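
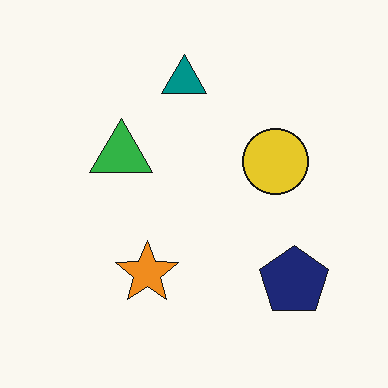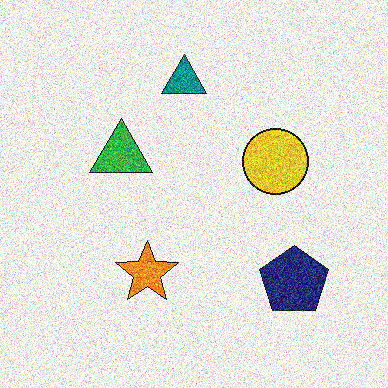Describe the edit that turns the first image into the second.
This is the original image degraded with a thick layer of grain.

Random speckle covers the whole image, including the flat background.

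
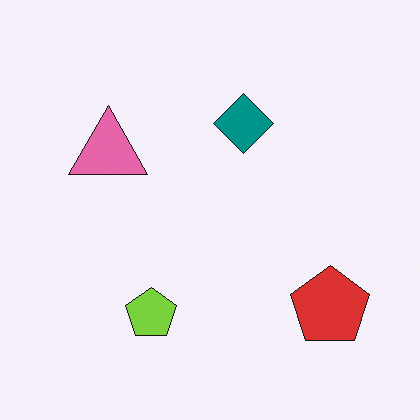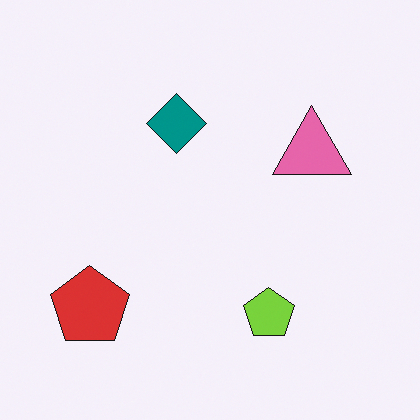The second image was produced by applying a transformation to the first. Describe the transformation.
The image was flipped horizontally (left ↔ right).

The red pentagon is in the bottom-right of the first image and the bottom-left of the second — shapes on opposite sides of the vertical midline have swapped in a mirror flip.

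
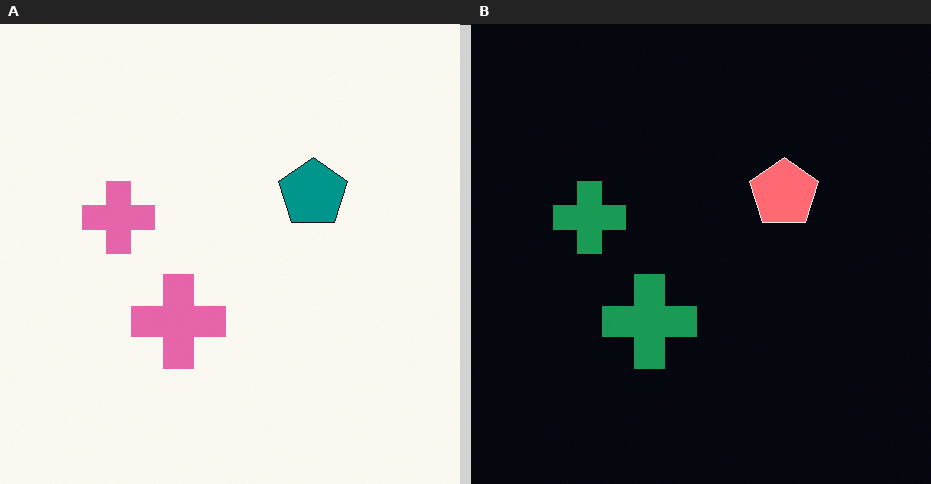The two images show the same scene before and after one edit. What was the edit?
The right (B) image is the left (A) color-inverted (negative).

The light background has become dark and every shape's color is its complement — a photographic negative.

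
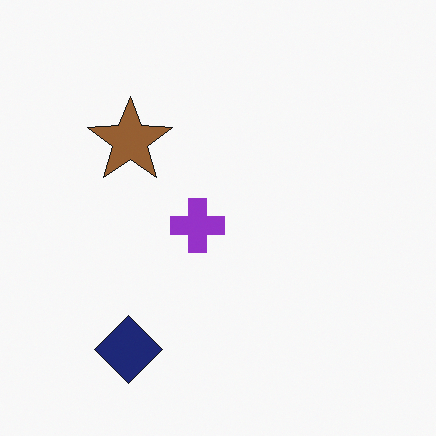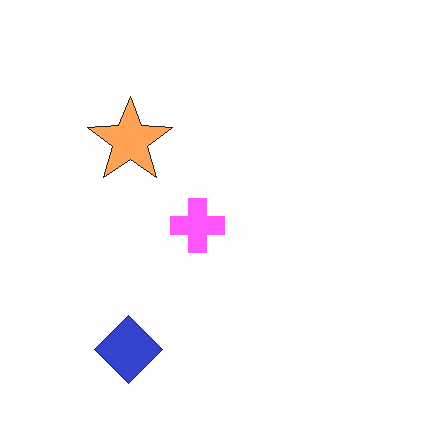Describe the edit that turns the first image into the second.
It was substantially brightened.

Every pixel — background and shapes alike — is uniformly brightened.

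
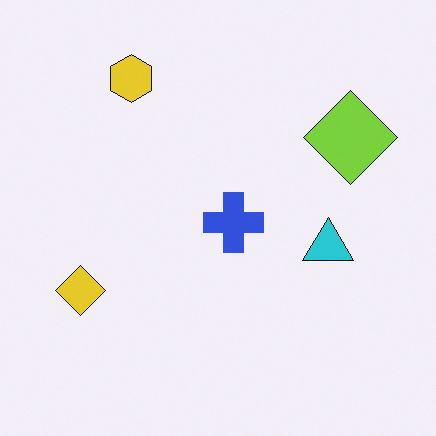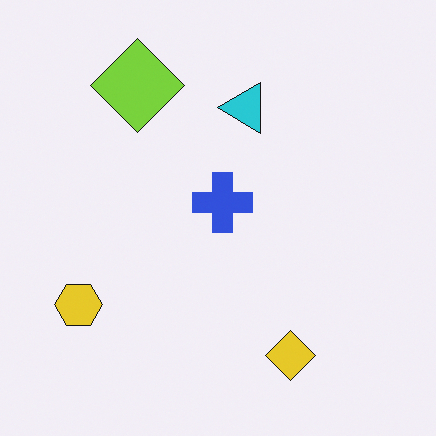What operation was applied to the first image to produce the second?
This is the original image rotated 90° counter-clockwise.

The yellow hexagon sits in the top-left of the first image and the bottom-left of the second — consistent with a whole-image 90° counter-clockwise rotation.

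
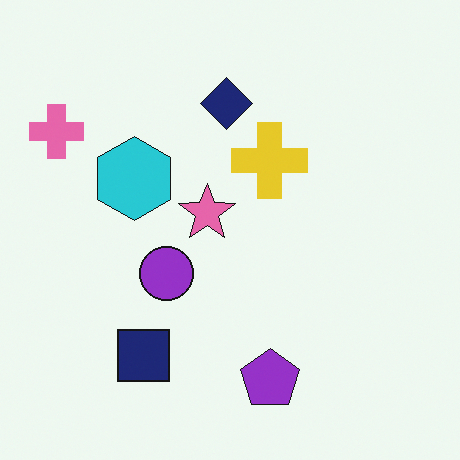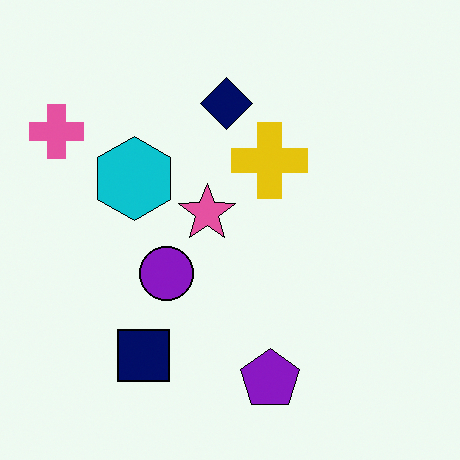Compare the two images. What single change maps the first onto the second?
The transformation is: given slightly increased contrast.

Tones are pushed away from mid-grey across the whole image — a global contrast change.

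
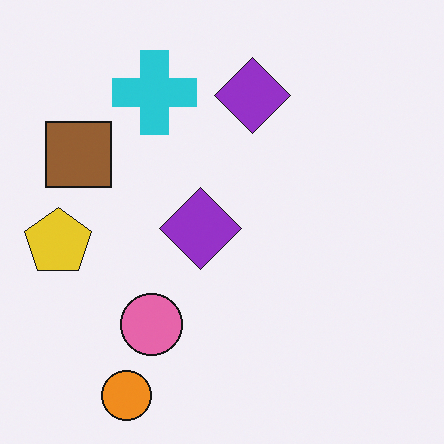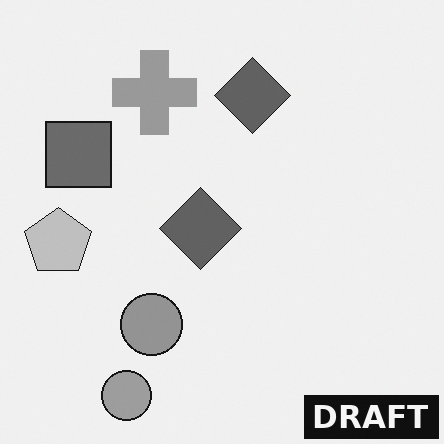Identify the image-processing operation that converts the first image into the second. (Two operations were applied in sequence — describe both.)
The image was converted to grayscale, then watermarked with the text "DRAFT" in the lower-right corner.

All color is removed — every shape is now a shade of grey. A dark label reading "DRAFT" appears in the lower-right corner.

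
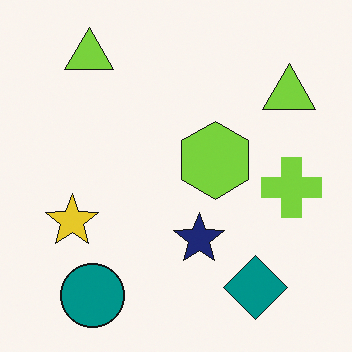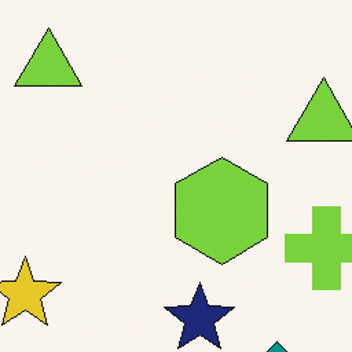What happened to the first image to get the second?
It was cropped to a modestly smaller region and rescaled.

The visible shapes are larger and the field of view is narrower; shapes near the original edges may be partly or wholly outside the frame — a crop-and-rescale.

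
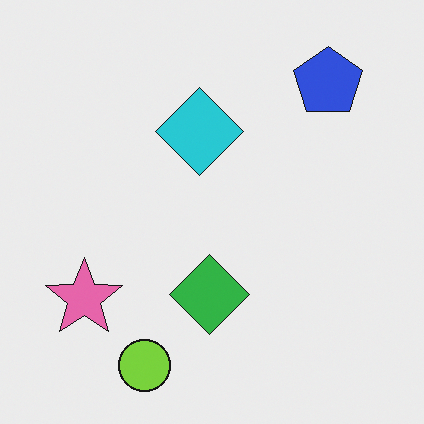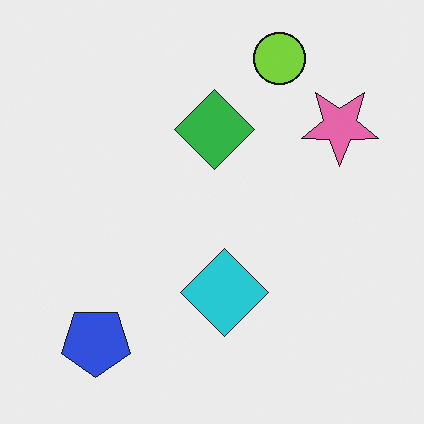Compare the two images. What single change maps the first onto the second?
It was rotated 180°.

The blue pentagon sits in the top-right of the first image and the bottom-left of the second — consistent with a whole-image 180° rotation.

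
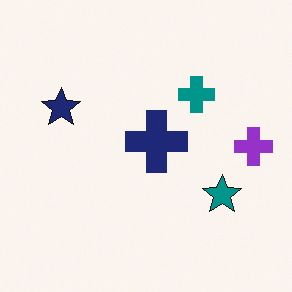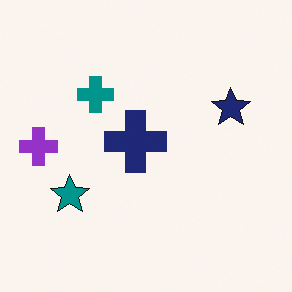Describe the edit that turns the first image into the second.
Flipped horizontally (left ↔ right).

The purple cross is in the right of the first image and the left of the second — shapes on opposite sides of the vertical midline have swapped in a mirror flip.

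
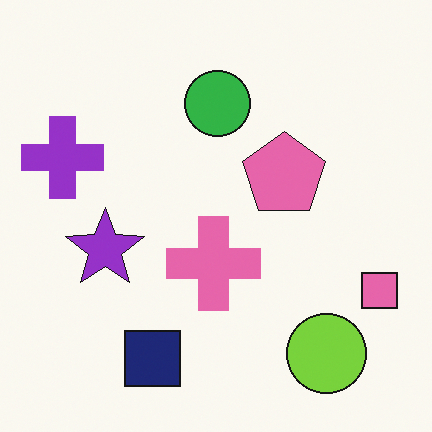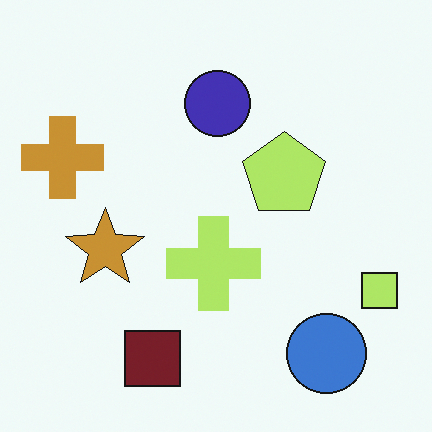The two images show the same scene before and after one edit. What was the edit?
The image was hue-shifted noticeably.

Every shape's color has rotated by the same amount around the hue wheel — a uniform hue shift.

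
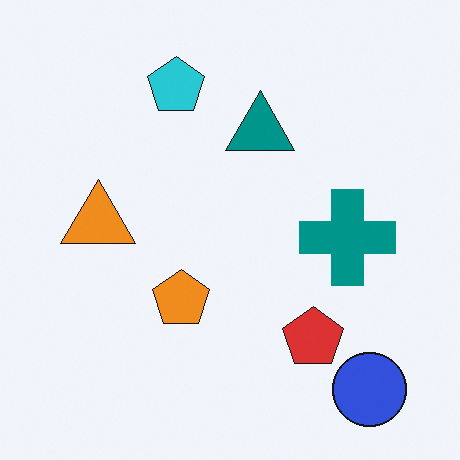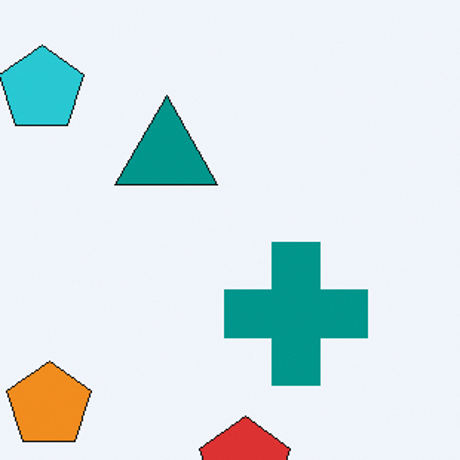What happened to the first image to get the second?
Cropped to a modestly smaller region and rescaled.

The visible shapes are larger and the field of view is narrower; shapes near the original edges may be partly or wholly outside the frame — a crop-and-rescale.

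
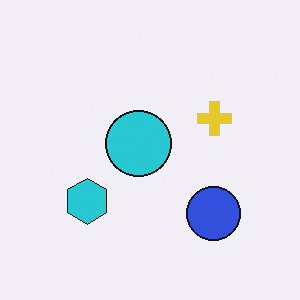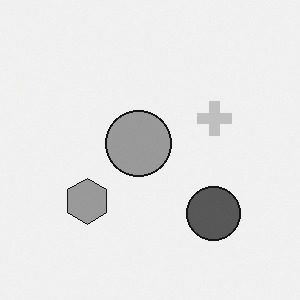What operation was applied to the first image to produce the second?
It was converted to grayscale.

All color is removed — every shape is now a shade of grey.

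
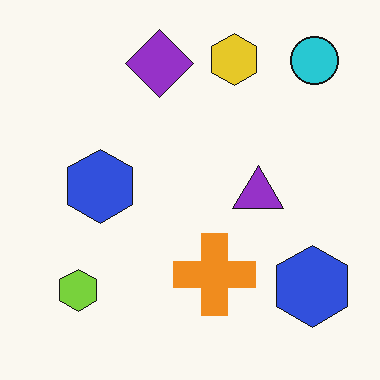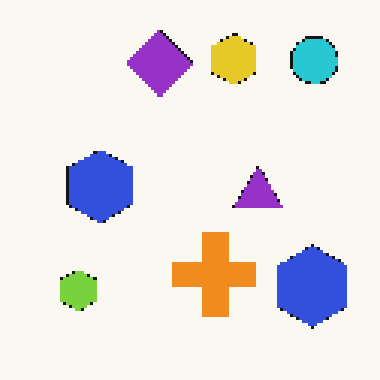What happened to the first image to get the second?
Lightly pixelated (a mild mosaic effect).

Shapes are reduced to large square blocks; fine edges and outlines are lost — a downscale-then-upscale (mosaic) effect.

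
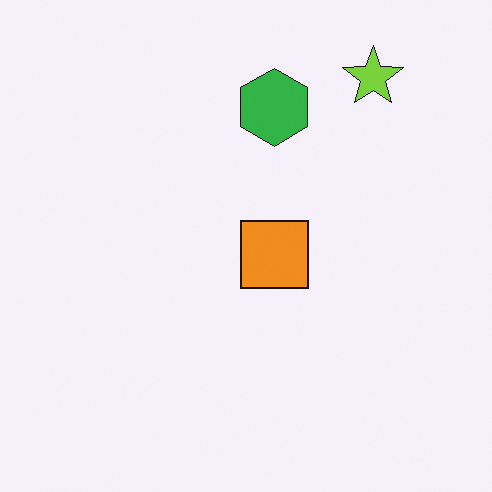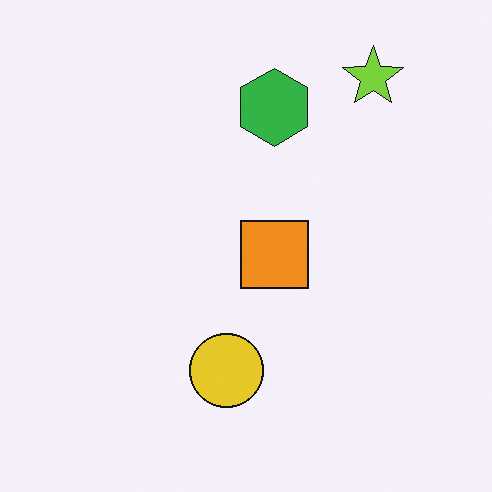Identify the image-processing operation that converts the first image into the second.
Overlaid with an additional yellow circle.

A yellow circle appears in the second image that is absent from the first.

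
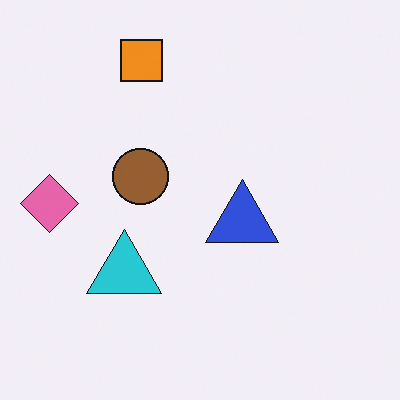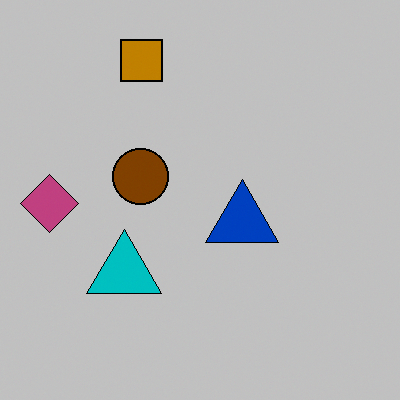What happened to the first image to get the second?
The second image is the first heavily posterized to just a handful of flat colors.

Each flat color has snapped to a coarser quantized level — most visibly, the near-white background has dropped to a flat grey.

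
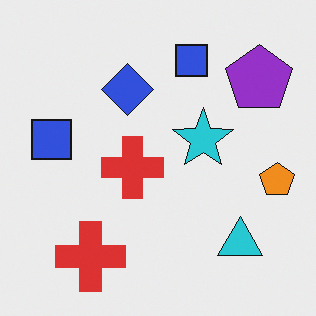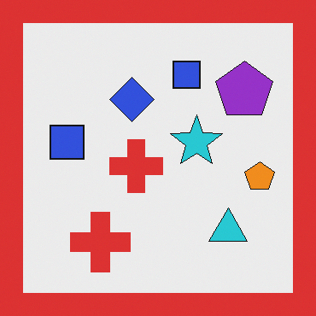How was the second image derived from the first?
The image was framed with a red border.

A solid red frame runs around the edge of the second image, with the content slightly shrunk inside it.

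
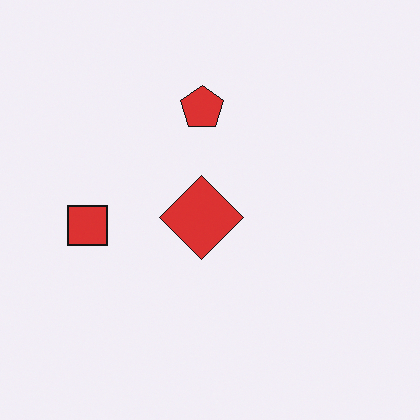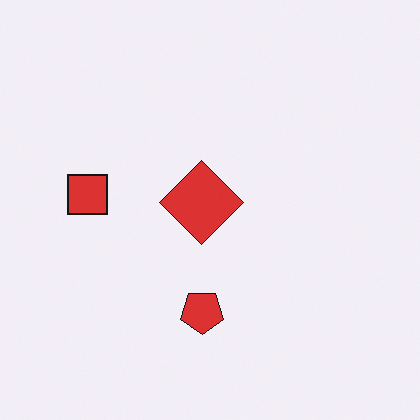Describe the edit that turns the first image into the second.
Flipped vertically (top ↔ bottom).

The red pentagon is in the top of the first image and the bottom of the second — shapes on opposite sides of the horizontal midline have swapped in a mirror flip.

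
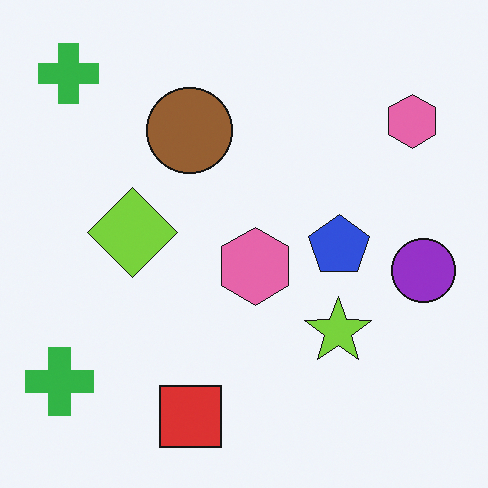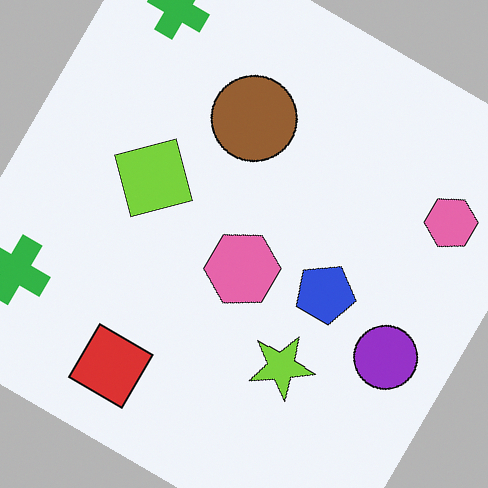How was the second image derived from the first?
This is the original image rotated clockwise by a large amount — several tens of degrees.

Every shape is tilted by the same angle and the image corners show triangular fill wedges — a whole-image rotation by a non-right angle.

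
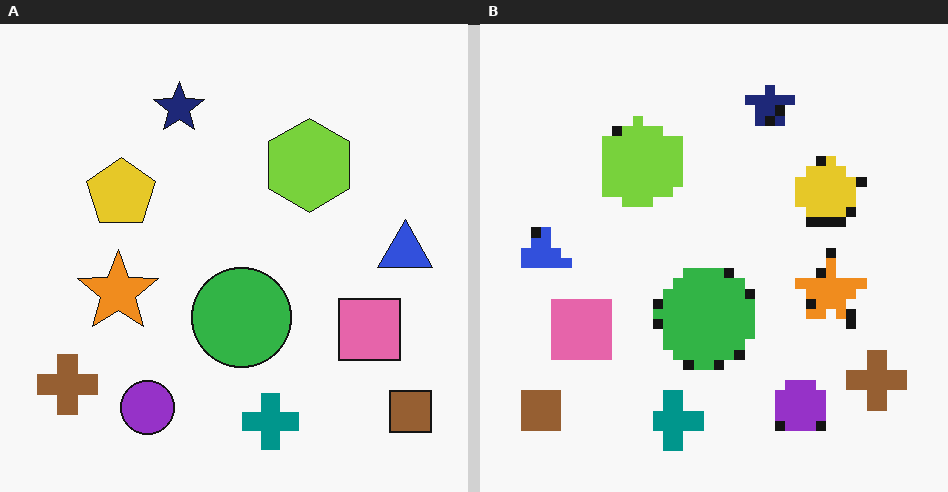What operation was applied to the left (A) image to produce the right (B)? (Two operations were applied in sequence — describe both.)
The transformation is: flipped horizontally (left ↔ right), then coarsely pixelated.

The brown square is in the bottom-right of the left (A) image and the bottom-left of the right (B) — shapes on opposite sides of the vertical midline have swapped in a mirror flip. Shapes are reduced to large square blocks; fine edges and outlines are lost — a downscale-then-upscale (mosaic) effect.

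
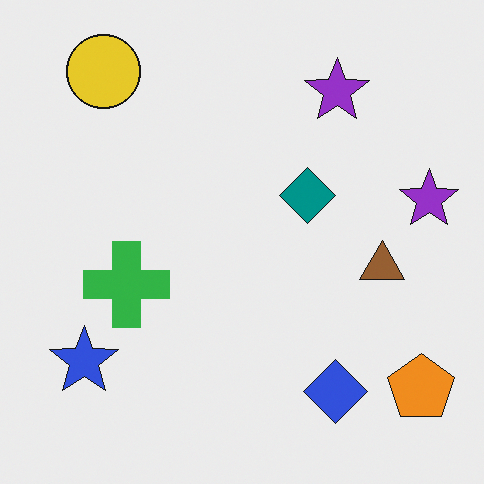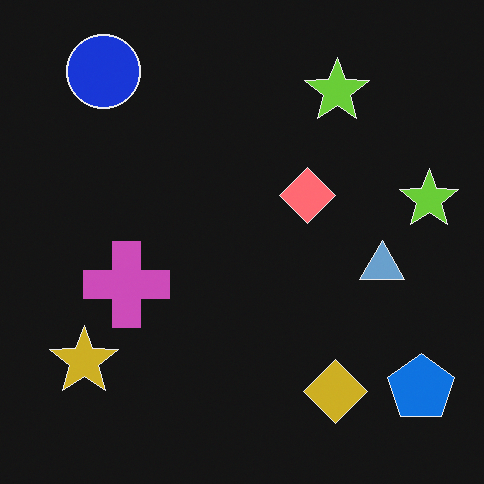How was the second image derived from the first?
It was color-inverted (negative).

The light background has become dark and every shape's color is its complement — a photographic negative.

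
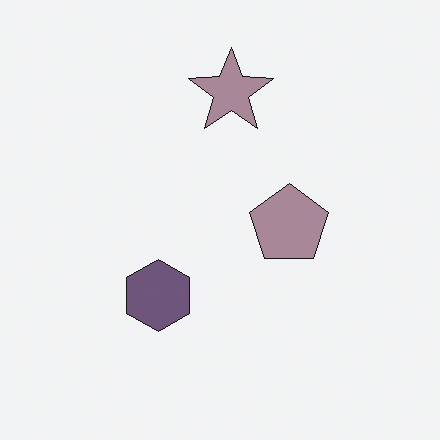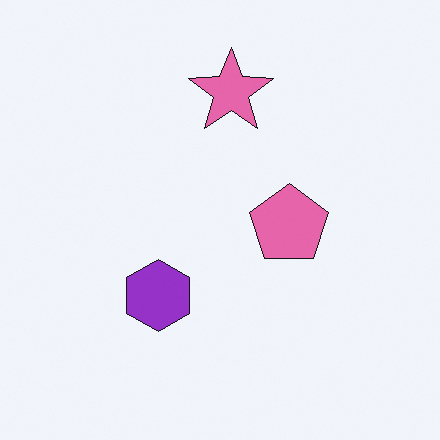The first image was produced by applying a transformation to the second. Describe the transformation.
The transformation is: heavily desaturated.

All colors are more muted and greyish — a global saturation change.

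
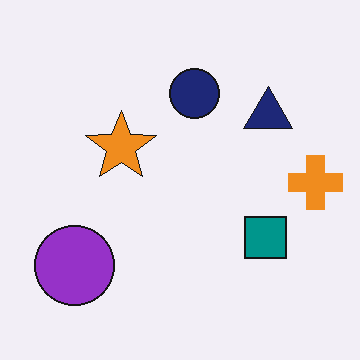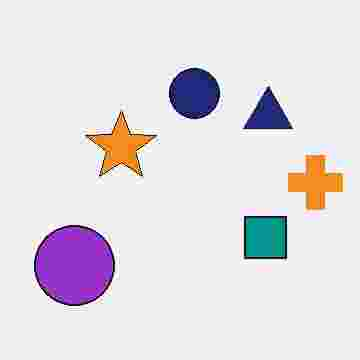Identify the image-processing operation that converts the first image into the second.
The image was degraded with heavy JPEG compression.

Blocky 8×8 compression artifacts appear around shape edges and the flat background shows ringing — characteristic JPEG degradation.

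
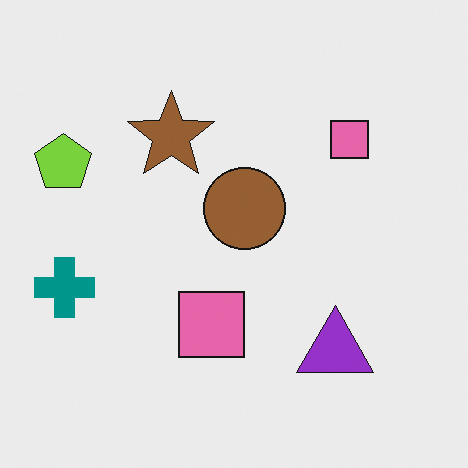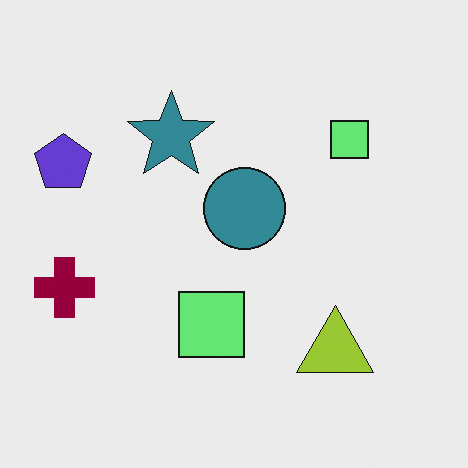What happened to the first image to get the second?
It was hue-shifted through roughly half the color wheel.

Every shape's color has rotated by the same amount around the hue wheel — a uniform hue shift.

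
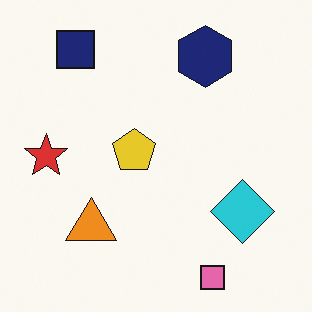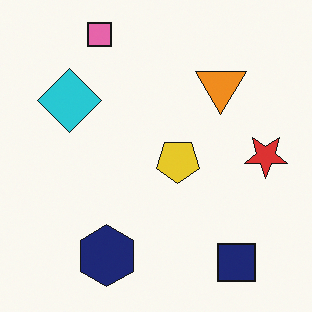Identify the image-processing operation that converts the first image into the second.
The transformation is: rotated 180°.

The navy square sits in the top-left of the first image and the bottom-right of the second — consistent with a whole-image 180° rotation.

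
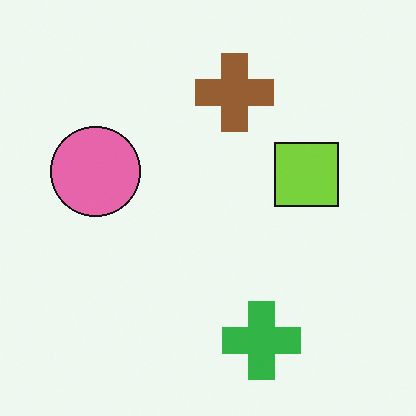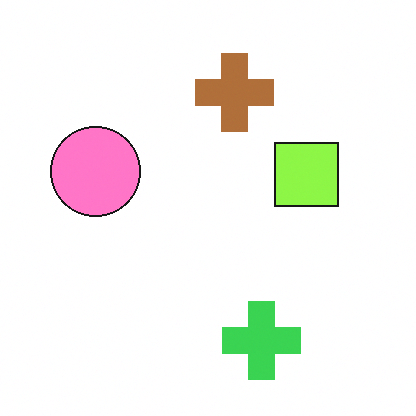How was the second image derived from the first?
It was brightened a little.

Every pixel — background and shapes alike — is uniformly brightened.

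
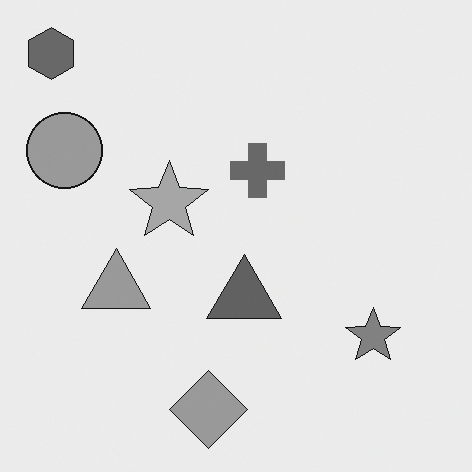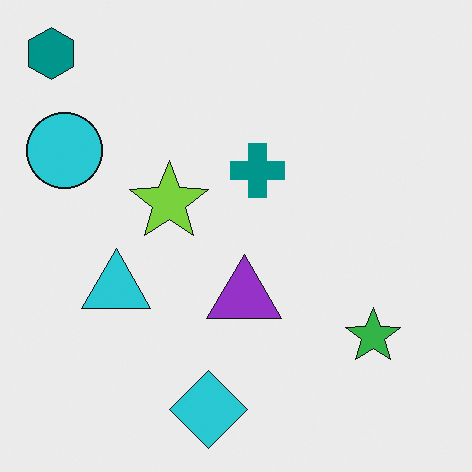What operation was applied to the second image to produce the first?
The transformation is: converted to grayscale.

All color is removed — every shape is now a shade of grey.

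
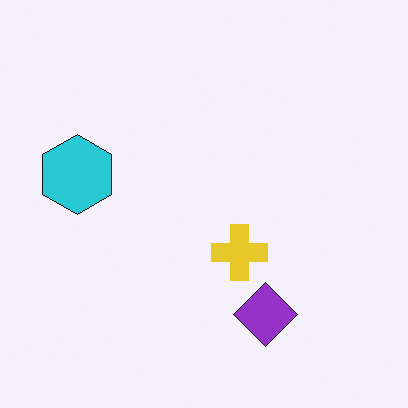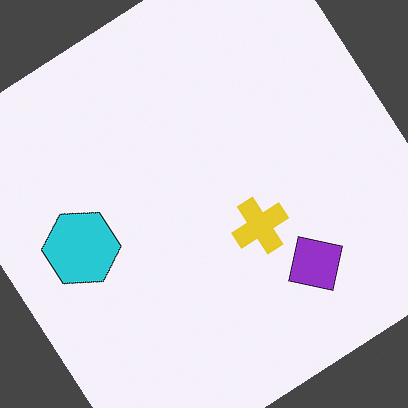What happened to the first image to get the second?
It was rotated counter-clockwise by a large amount — several tens of degrees.

Every shape is tilted by the same angle and the image corners show triangular fill wedges — a whole-image rotation by a non-right angle.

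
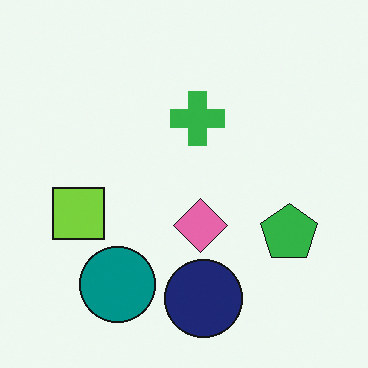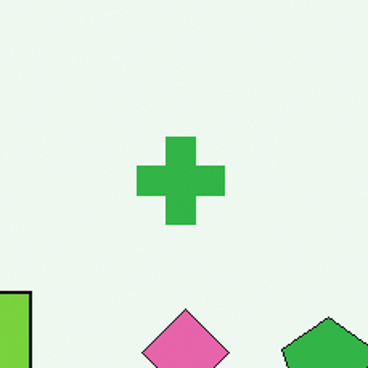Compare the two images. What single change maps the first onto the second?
It was cropped to a modestly smaller region and rescaled.

The visible shapes are larger and the field of view is narrower; shapes near the original edges may be partly or wholly outside the frame — a crop-and-rescale.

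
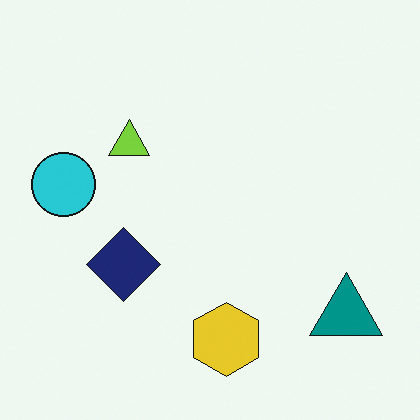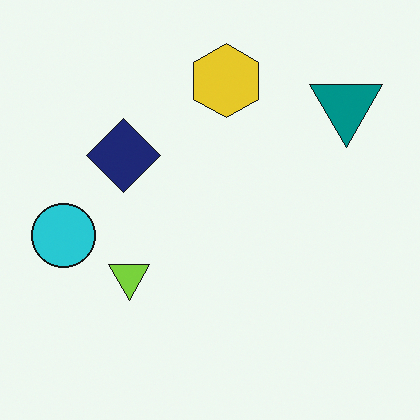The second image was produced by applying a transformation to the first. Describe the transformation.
The transformation is: flipped vertically (top ↔ bottom).

The yellow hexagon is in the bottom of the first image and the top of the second — shapes on opposite sides of the horizontal midline have swapped in a mirror flip.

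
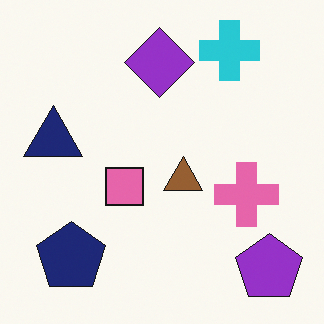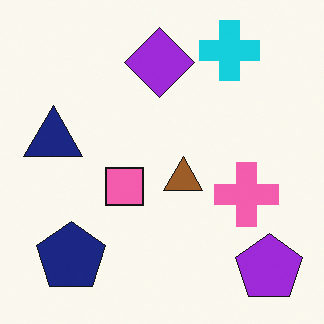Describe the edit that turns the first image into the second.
It was slightly oversaturated.

All colors are more vivid — a global saturation change.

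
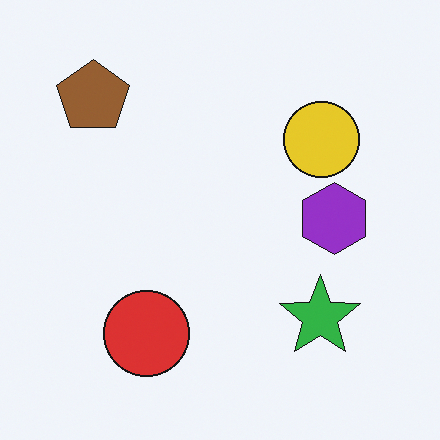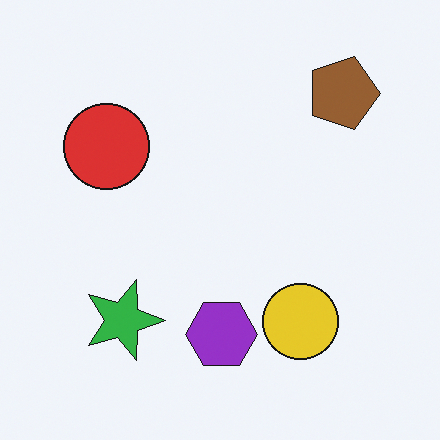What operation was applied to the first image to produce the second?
The transformation is: rotated 90° clockwise.

The brown pentagon sits in the top-left of the first image and the top-right of the second — consistent with a whole-image 90° clockwise rotation.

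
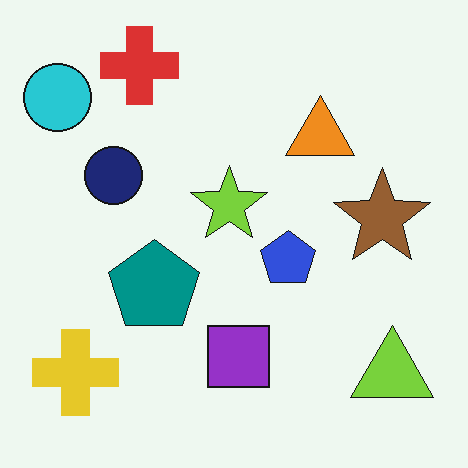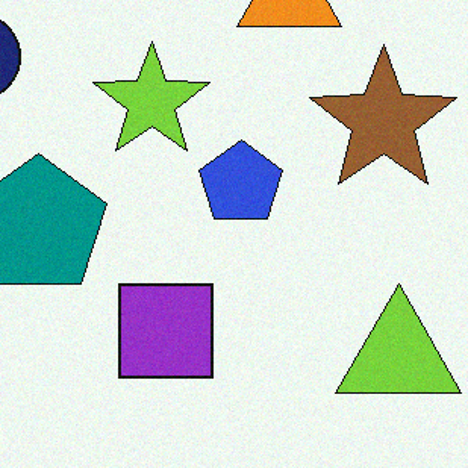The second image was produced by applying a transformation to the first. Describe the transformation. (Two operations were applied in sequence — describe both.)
Degraded with light additive noise, then cropped to a modestly smaller region and rescaled.

Random speckle covers the whole image, including the flat background. The visible shapes are larger and the field of view is narrower; shapes near the original edges may be partly or wholly outside the frame — a crop-and-rescale.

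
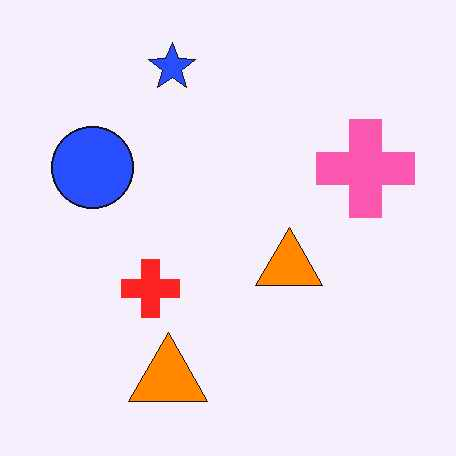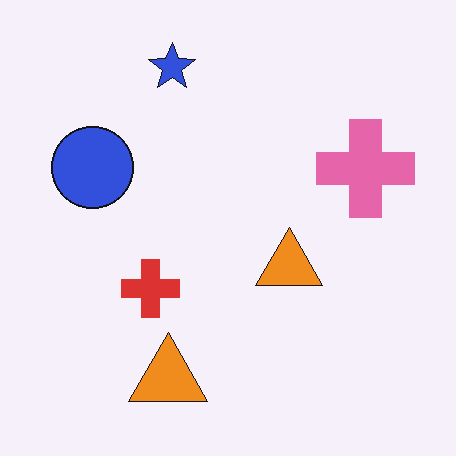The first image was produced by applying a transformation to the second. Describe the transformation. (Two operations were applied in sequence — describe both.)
This is the original image JPEG-compressed with visible artifacts, then slightly oversaturated.

Blocky 8×8 compression artifacts appear around shape edges and the flat background shows ringing — characteristic JPEG degradation. All colors are more vivid — a global saturation change.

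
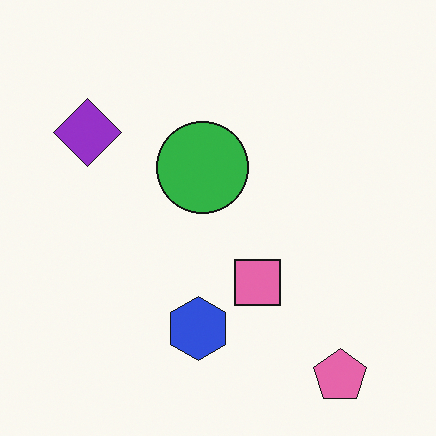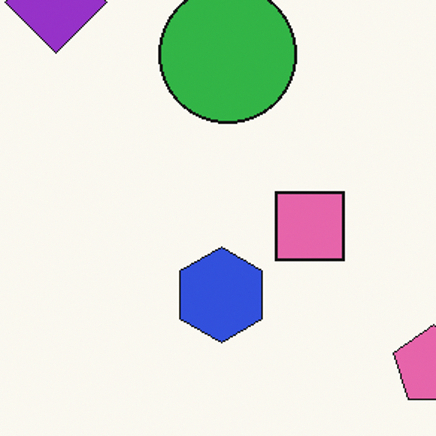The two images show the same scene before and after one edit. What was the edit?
The transformation is: cropped to a modestly smaller region and rescaled.

The visible shapes are larger and the field of view is narrower; shapes near the original edges may be partly or wholly outside the frame — a crop-and-rescale.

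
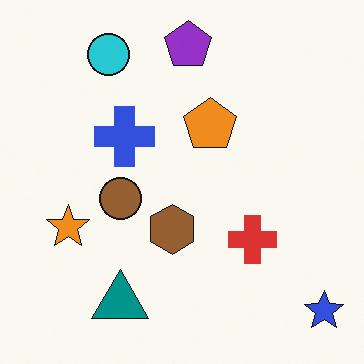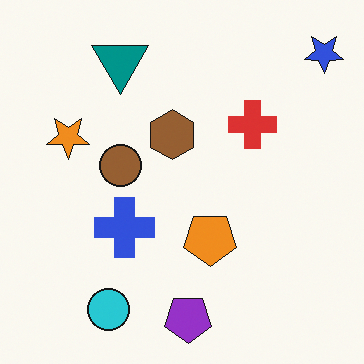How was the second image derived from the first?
The transformation is: flipped vertically (top ↔ bottom).

The purple pentagon is in the top of the first image and the bottom of the second — shapes on opposite sides of the horizontal midline have swapped in a mirror flip.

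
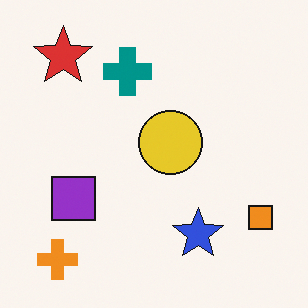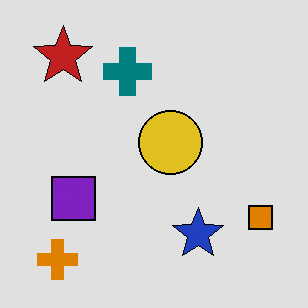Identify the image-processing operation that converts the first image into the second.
The transformation is: moderately posterized.

Each flat color has snapped to a coarser quantized level — most visibly, the near-white background has dropped to a flat grey.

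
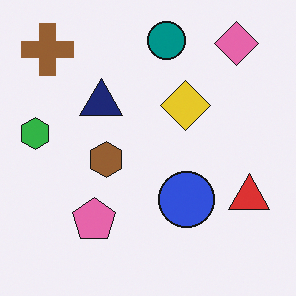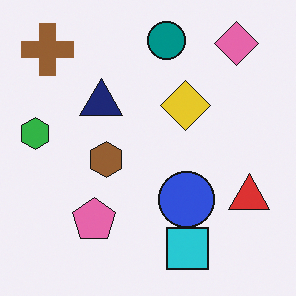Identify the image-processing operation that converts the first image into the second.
The transformation is: overlaid with an additional cyan square.

A cyan square appears in the second image that is absent from the first.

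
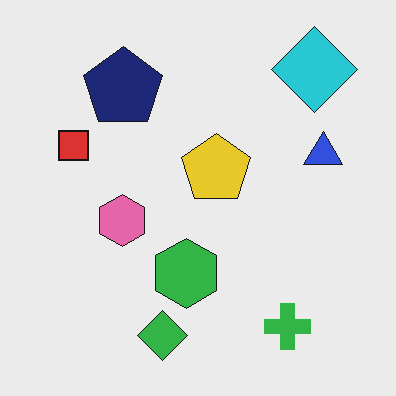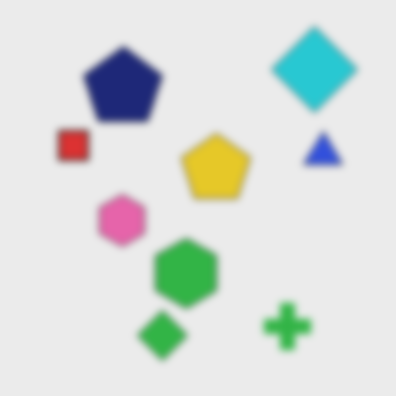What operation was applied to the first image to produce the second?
Noticeably gaussian-blurred.

Shape edges and outlines are uniformly softened across the whole image.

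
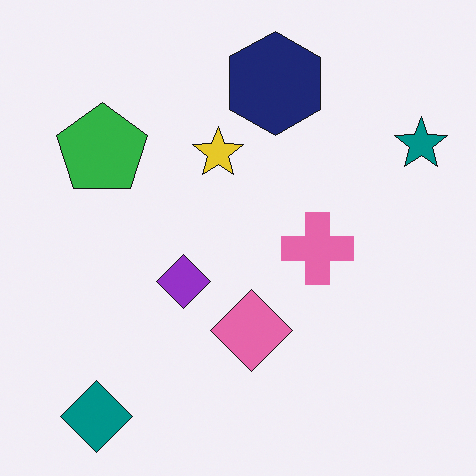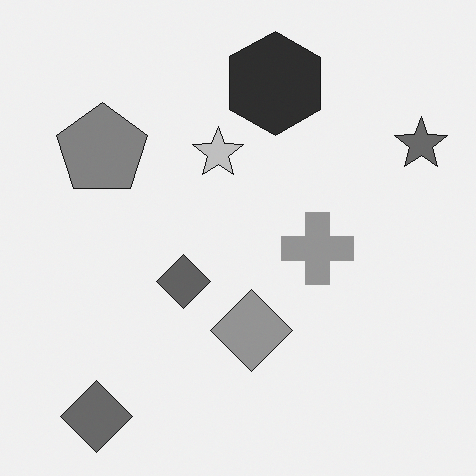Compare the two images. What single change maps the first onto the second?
It was converted to grayscale.

All color is removed — every shape is now a shade of grey.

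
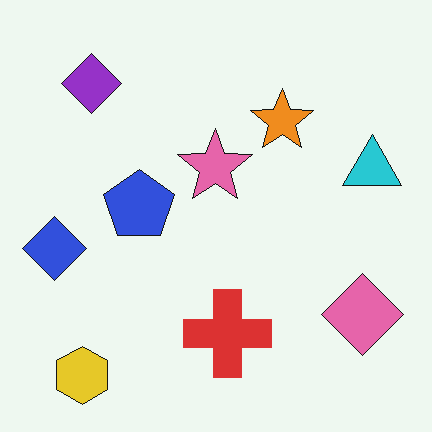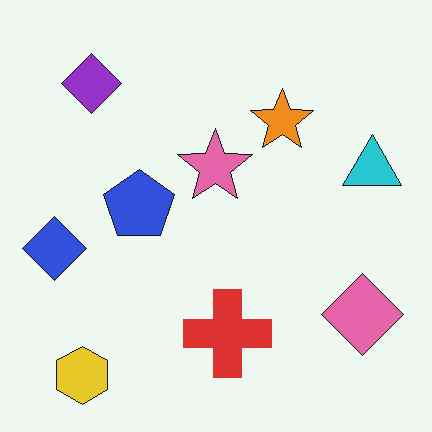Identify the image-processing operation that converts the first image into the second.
The second image is the first given moderate JPEG compression.

Blocky 8×8 compression artifacts appear around shape edges and the flat background shows ringing — characteristic JPEG degradation.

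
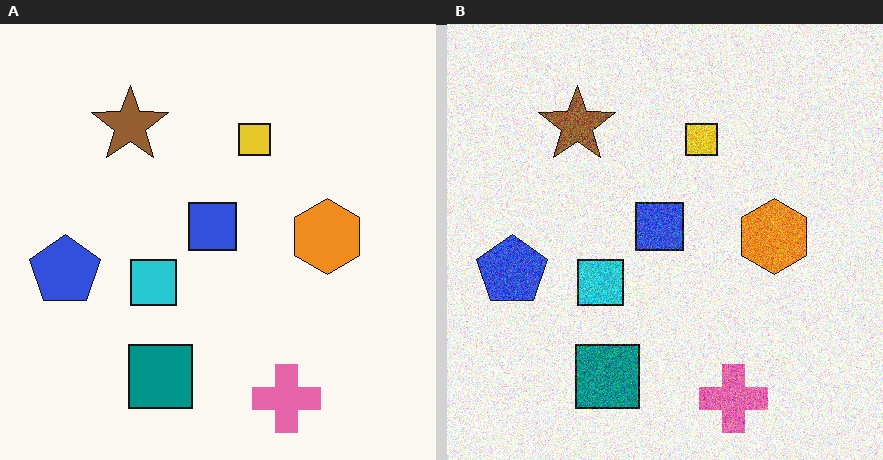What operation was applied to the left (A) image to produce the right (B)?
Degraded with a thick layer of grain.

Random speckle covers the whole image, including the flat background.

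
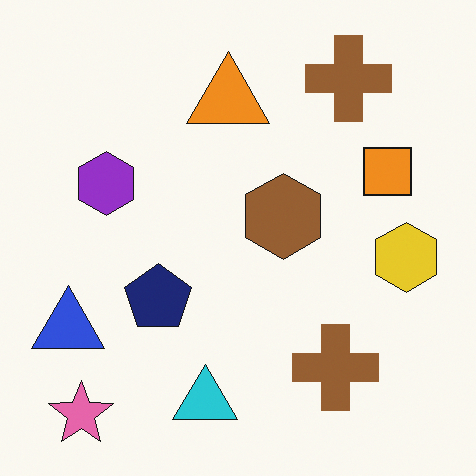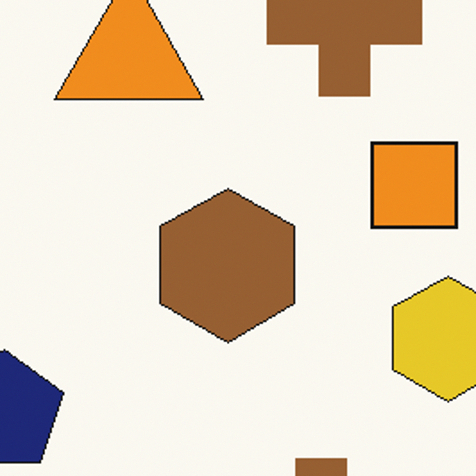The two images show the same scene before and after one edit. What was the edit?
It was cropped tightly and scaled back up.

The visible shapes are larger and the field of view is narrower; shapes near the original edges may be partly or wholly outside the frame — a crop-and-rescale.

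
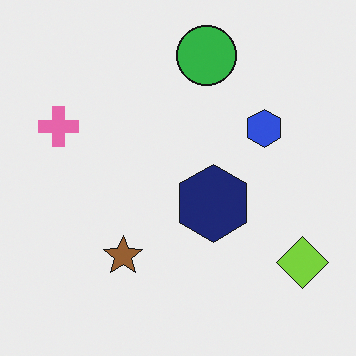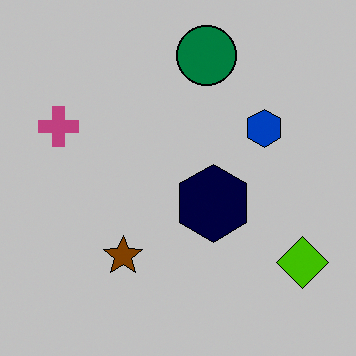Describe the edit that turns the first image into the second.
It was aggressively posterized.

Each flat color has snapped to a coarser quantized level — most visibly, the near-white background has dropped to a flat grey.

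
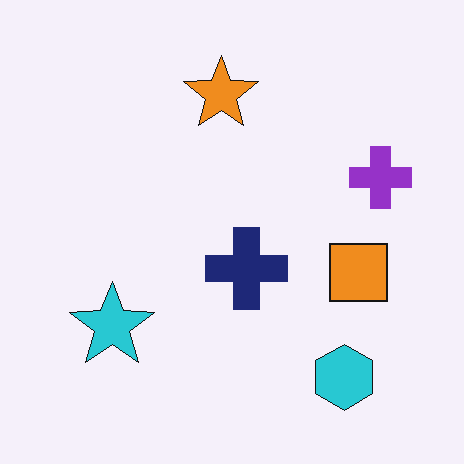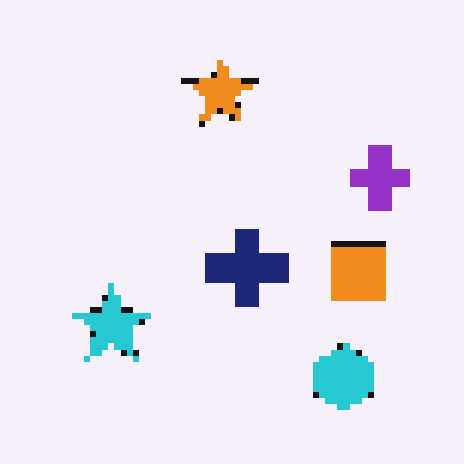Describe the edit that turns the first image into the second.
The transformation is: moderately pixelated.

Shapes are reduced to large square blocks; fine edges and outlines are lost — a downscale-then-upscale (mosaic) effect.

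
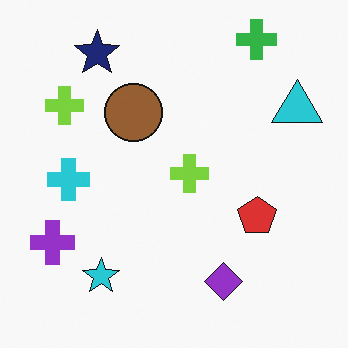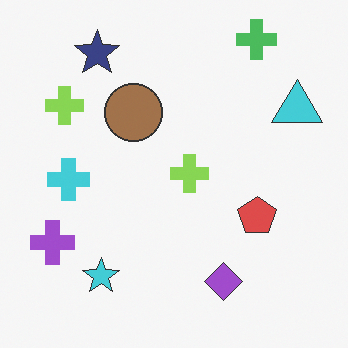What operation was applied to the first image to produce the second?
Given slightly reduced contrast.

Tones are pushed toward mid-grey across the whole image — a global contrast change.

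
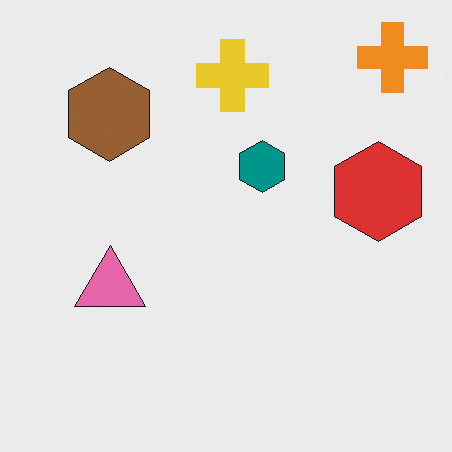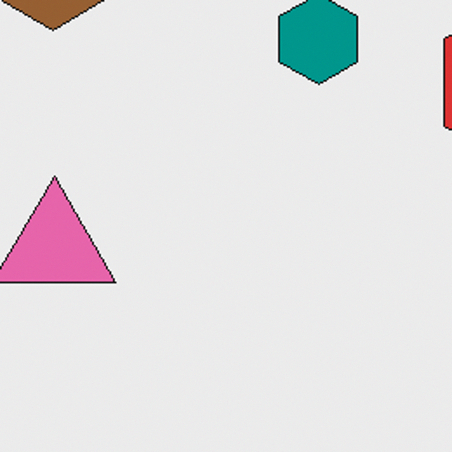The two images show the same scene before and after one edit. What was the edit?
The transformation is: cropped tightly and scaled back up.

The visible shapes are larger and the field of view is narrower; shapes near the original edges may be partly or wholly outside the frame — a crop-and-rescale.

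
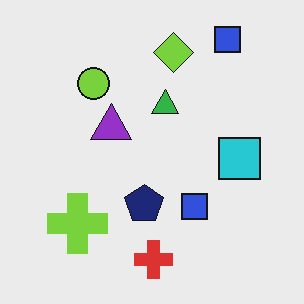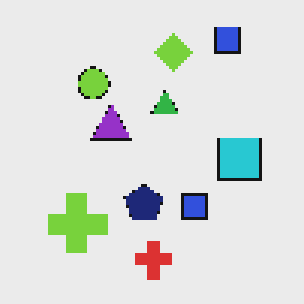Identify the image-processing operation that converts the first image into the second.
The second image is the first lightly pixelated (a mild mosaic effect).

Shapes are reduced to large square blocks; fine edges and outlines are lost — a downscale-then-upscale (mosaic) effect.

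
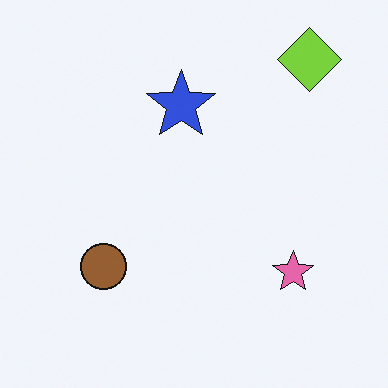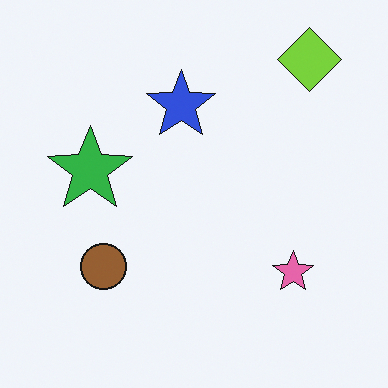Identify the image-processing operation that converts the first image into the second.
Overlaid with an additional green star.

A green star appears in the second image that is absent from the first.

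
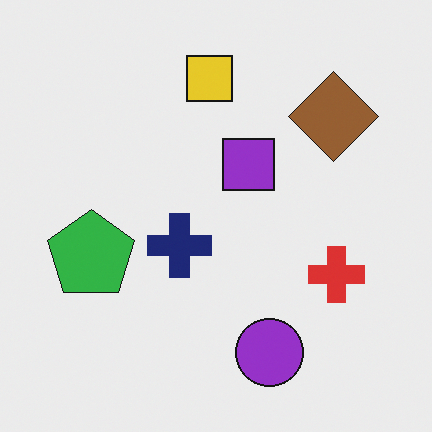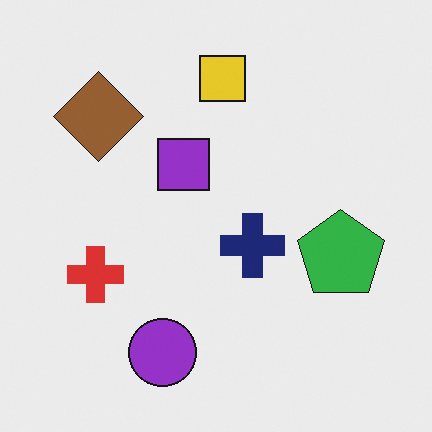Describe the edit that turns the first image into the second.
The transformation is: flipped horizontally (left ↔ right).

The green pentagon is in the left of the first image and the right of the second — shapes on opposite sides of the vertical midline have swapped in a mirror flip.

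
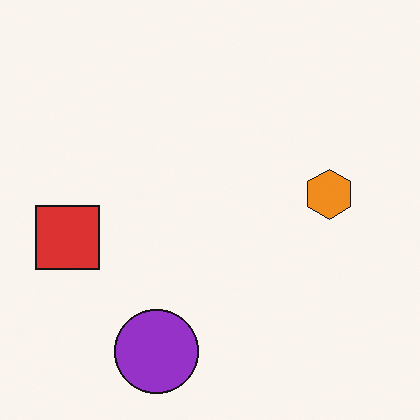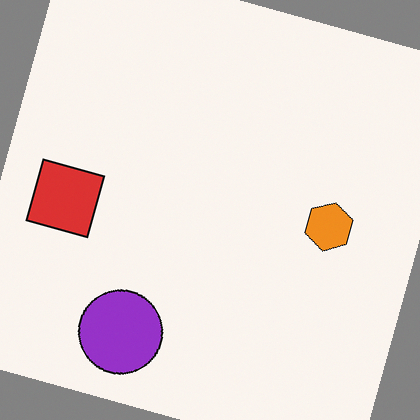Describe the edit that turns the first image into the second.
The transformation is: rotated clockwise by a clearly visible amount.

Every shape is tilted by the same angle and the image corners show triangular fill wedges — a whole-image rotation by a non-right angle.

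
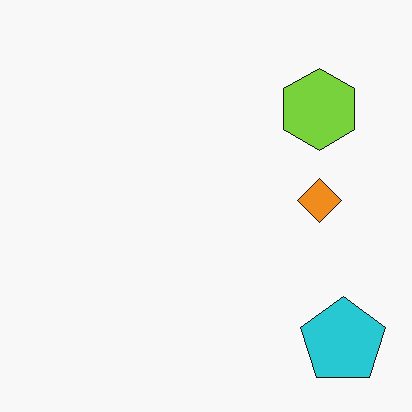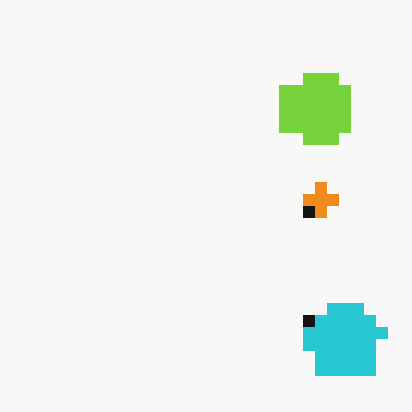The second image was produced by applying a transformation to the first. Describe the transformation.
The image was heavily pixelated into large blocks.

Shapes are reduced to large square blocks; fine edges and outlines are lost — a downscale-then-upscale (mosaic) effect.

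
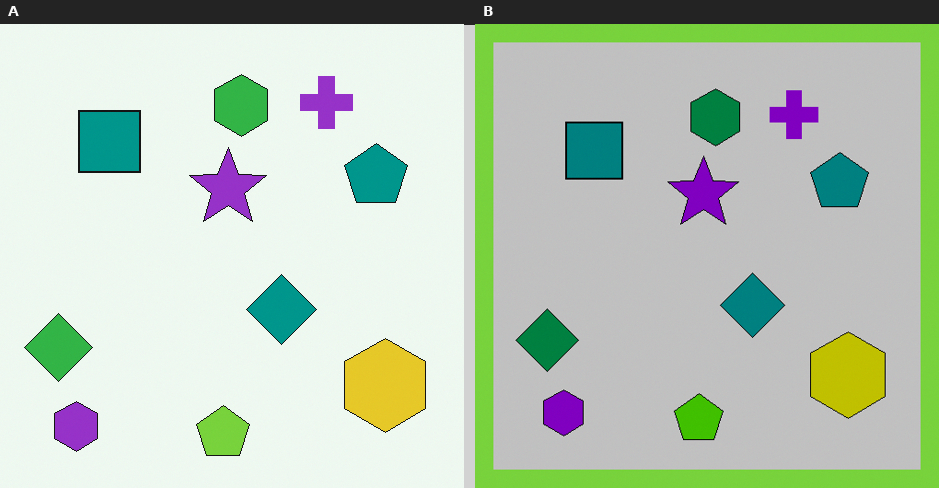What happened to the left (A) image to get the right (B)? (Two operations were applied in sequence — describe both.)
The image was aggressively posterized, then framed with a lime border.

Each flat color has snapped to a coarser quantized level — most visibly, the near-white background has dropped to a flat grey. A solid lime frame runs around the edge of the right (B) image, with the content slightly shrunk inside it.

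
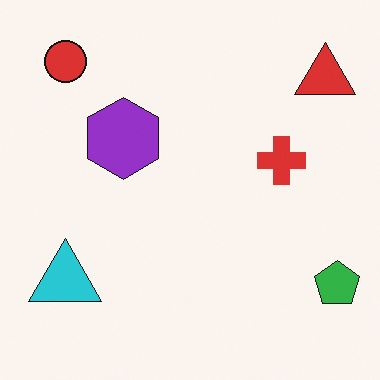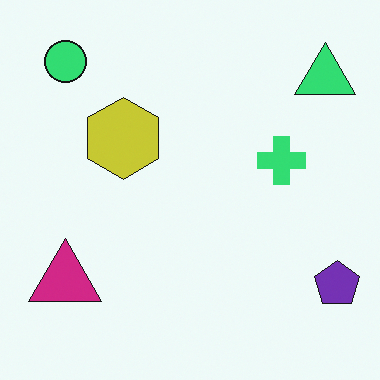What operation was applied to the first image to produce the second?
The transformation is: hue-shifted by a moderate amount.

Every shape's color has rotated by the same amount around the hue wheel — a uniform hue shift.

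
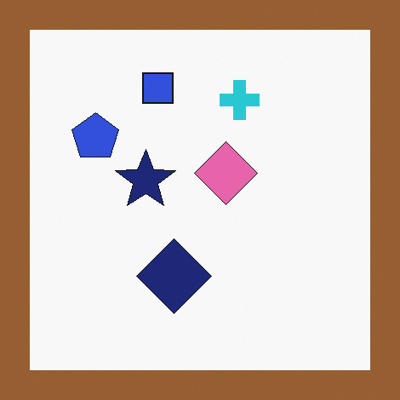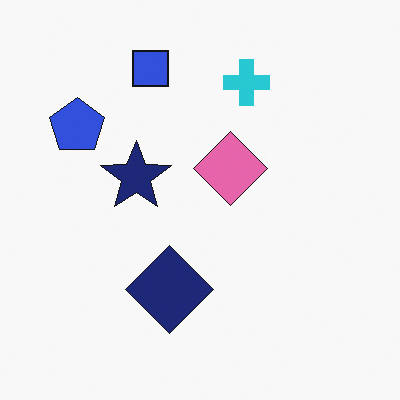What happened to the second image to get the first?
This is the original image framed with a brown border.

A solid brown frame runs around the edge of the first image, with the content slightly shrunk inside it.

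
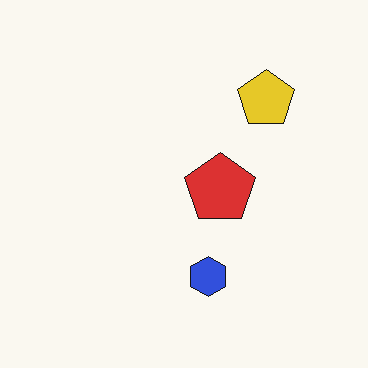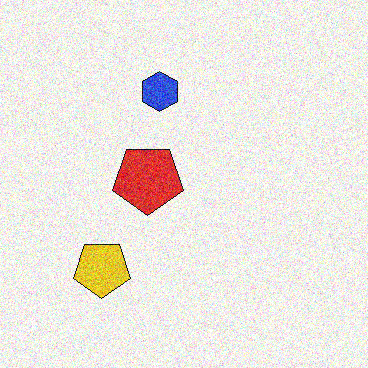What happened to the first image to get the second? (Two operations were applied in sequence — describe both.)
The second image is the first rotated 180°, then degraded with strong gaussian noise.

The yellow pentagon sits in the top-right of the first image and the bottom-left of the second — consistent with a whole-image 180° rotation. Random speckle covers the whole image, including the flat background.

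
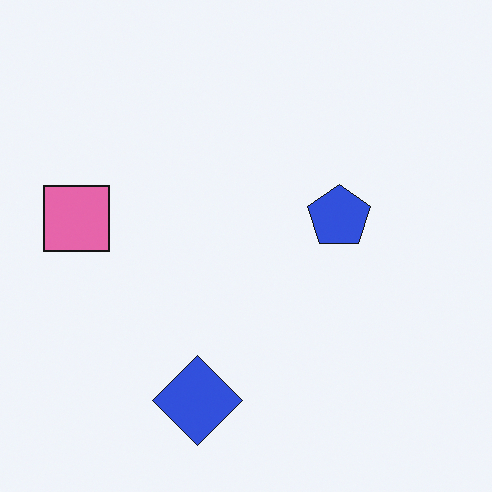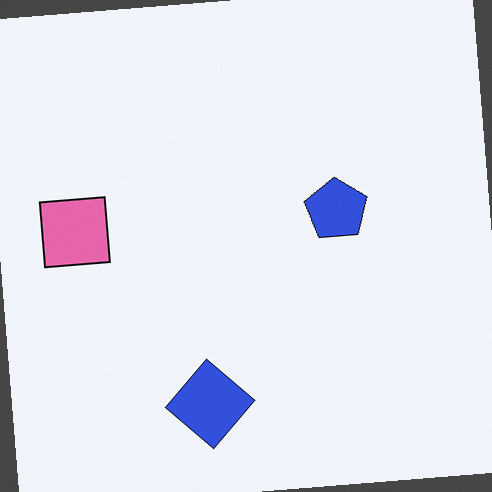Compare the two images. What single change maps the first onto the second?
The image was rotated counter-clockwise by a slight angle.

Every shape is tilted by the same angle and the image corners show triangular fill wedges — a whole-image rotation by a non-right angle.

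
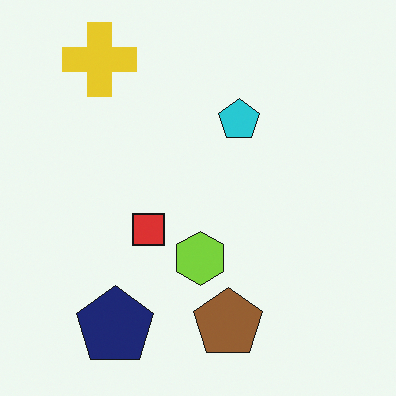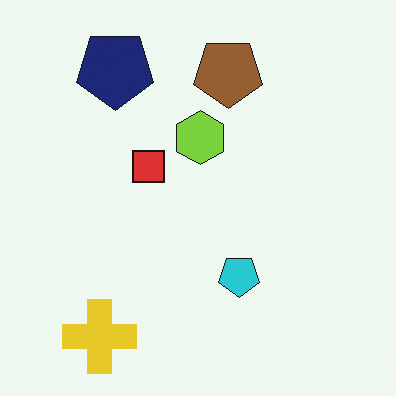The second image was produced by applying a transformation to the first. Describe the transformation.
The second image is the first flipped vertically (top ↔ bottom).

The yellow cross is in the top-left of the first image and the bottom-left of the second — shapes on opposite sides of the horizontal midline have swapped in a mirror flip.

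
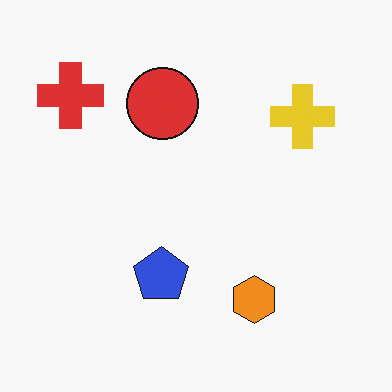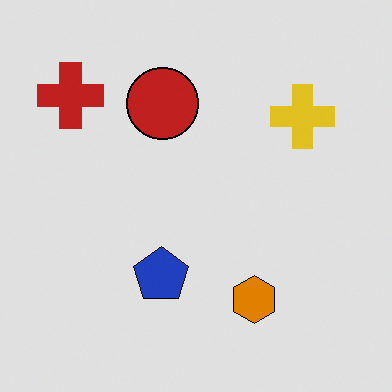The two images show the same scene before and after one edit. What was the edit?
Posterized to a reduced palette.

Each flat color has snapped to a coarser quantized level — most visibly, the near-white background has dropped to a flat grey.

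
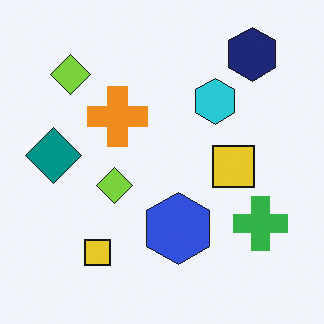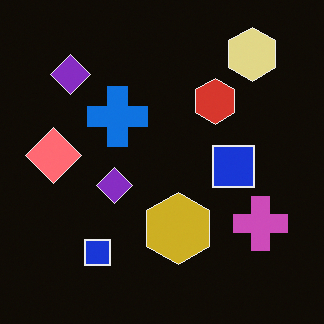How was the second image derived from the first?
The second image is the first color-inverted (negative).

The light background has become dark and every shape's color is its complement — a photographic negative.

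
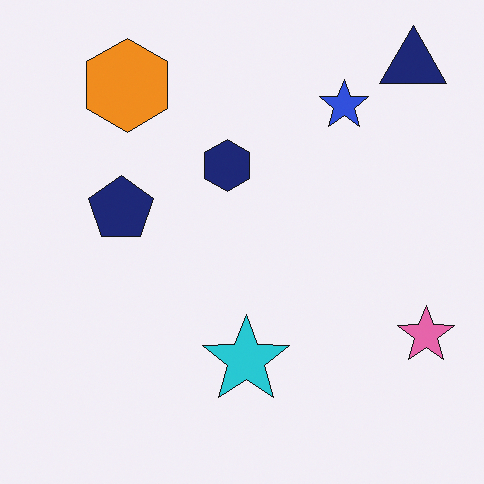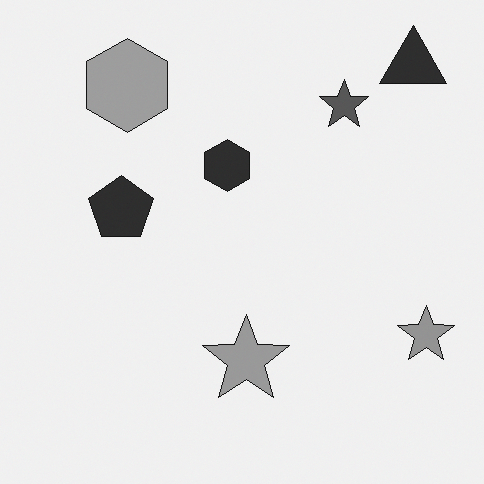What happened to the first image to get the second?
Converted to grayscale.

All color is removed — every shape is now a shade of grey.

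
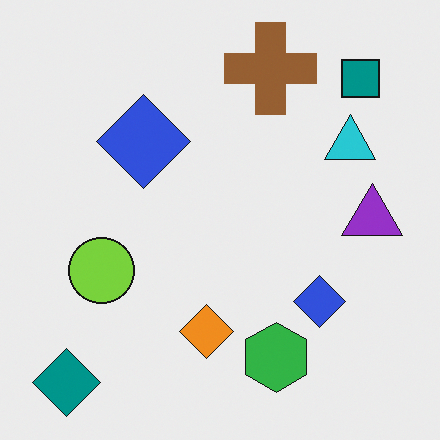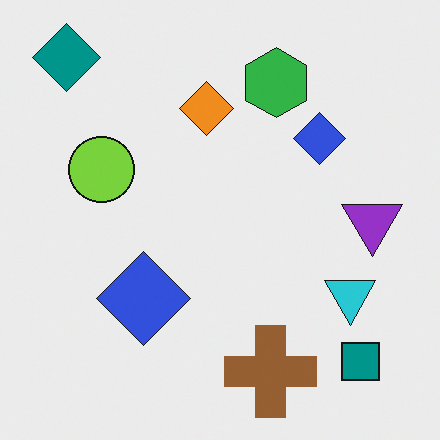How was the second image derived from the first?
The second image is the first flipped vertically (top ↔ bottom).

The teal diamond is in the bottom-left of the first image and the top-left of the second — shapes on opposite sides of the horizontal midline have swapped in a mirror flip.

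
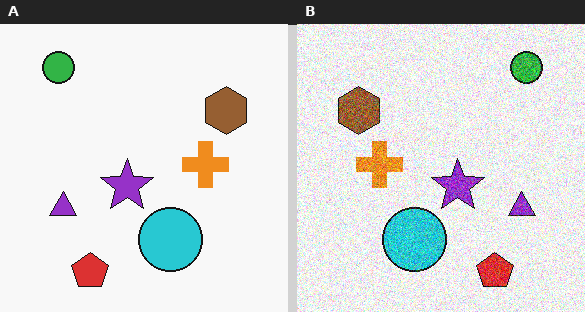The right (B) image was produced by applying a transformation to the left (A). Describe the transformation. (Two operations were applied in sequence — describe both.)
This is the original image flipped horizontally (left ↔ right), then degraded with a thick layer of grain.

The green circle is in the top-left of the left (A) image and the top-right of the right (B) — shapes on opposite sides of the vertical midline have swapped in a mirror flip. Random speckle covers the whole image, including the flat background.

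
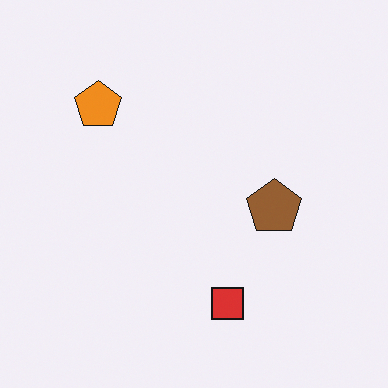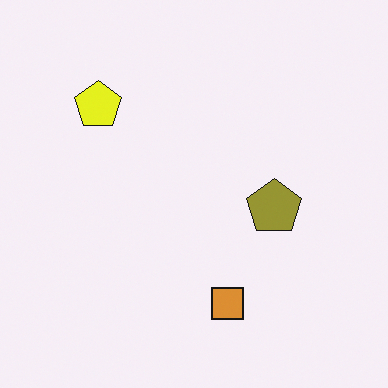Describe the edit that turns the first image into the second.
The image was hue-shifted slightly.

Every shape's color has rotated by the same amount around the hue wheel — a uniform hue shift.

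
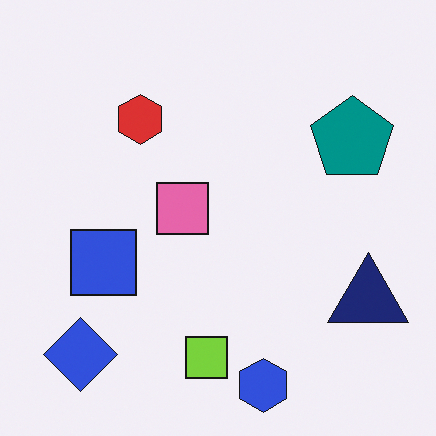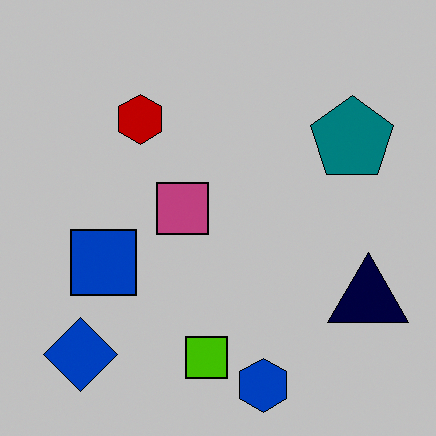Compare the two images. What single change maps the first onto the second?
It was heavily posterized to just a handful of flat colors.

Each flat color has snapped to a coarser quantized level — most visibly, the near-white background has dropped to a flat grey.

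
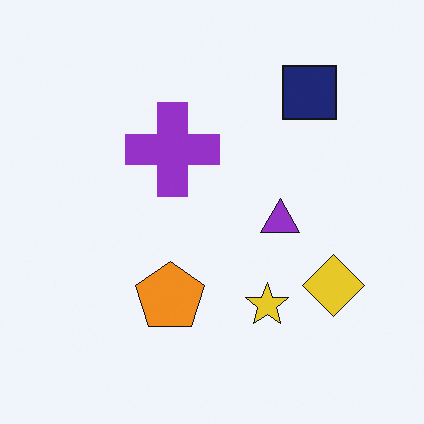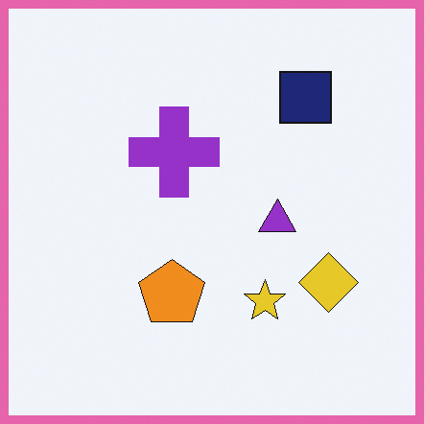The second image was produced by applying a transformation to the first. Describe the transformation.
This is the original image framed with a pink border.

A solid pink frame runs around the edge of the second image, with the content slightly shrunk inside it.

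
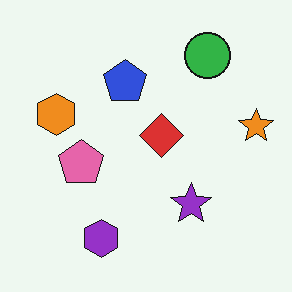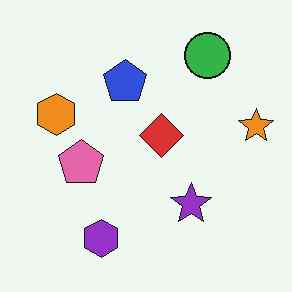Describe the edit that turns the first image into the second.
Given moderate JPEG compression.

Blocky 8×8 compression artifacts appear around shape edges and the flat background shows ringing — characteristic JPEG degradation.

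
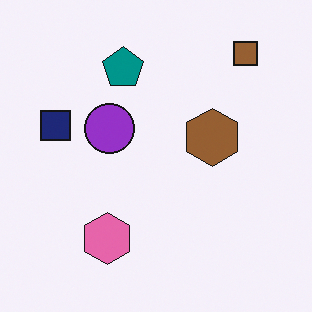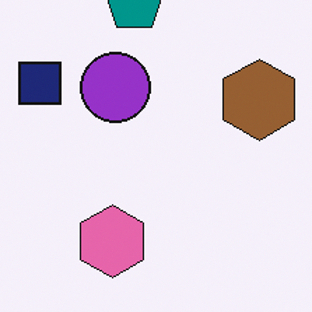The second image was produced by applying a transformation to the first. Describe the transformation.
This is the original image cropped slightly and scaled back up.

The visible shapes are larger and the field of view is narrower; shapes near the original edges may be partly or wholly outside the frame — a crop-and-rescale.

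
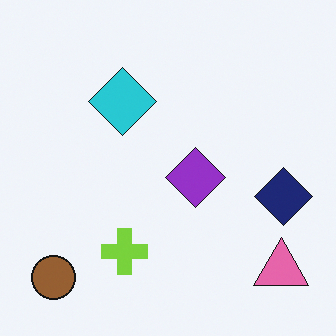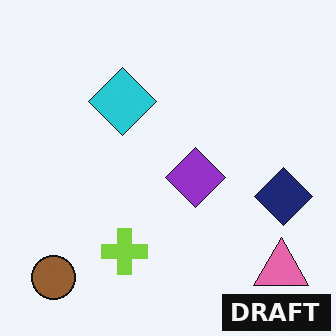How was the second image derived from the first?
It was watermarked with the text "DRAFT" in the lower-right corner.

A dark label reading "DRAFT" appears in the lower-right corner.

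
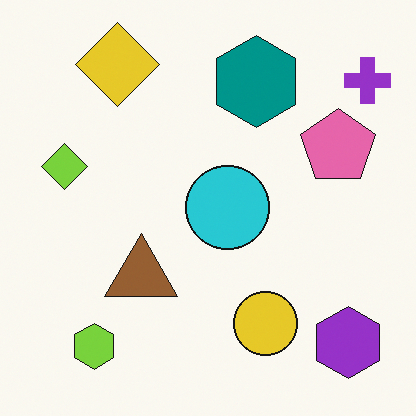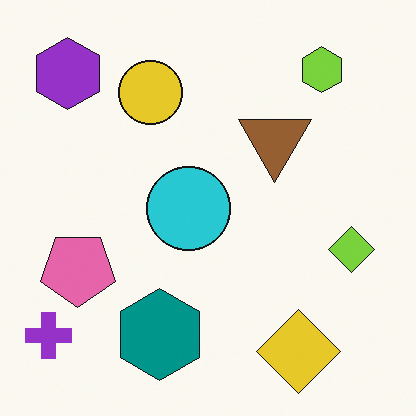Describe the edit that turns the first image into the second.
It was rotated 180°.

The purple cross sits in the top-right of the first image and the bottom-left of the second — consistent with a whole-image 180° rotation.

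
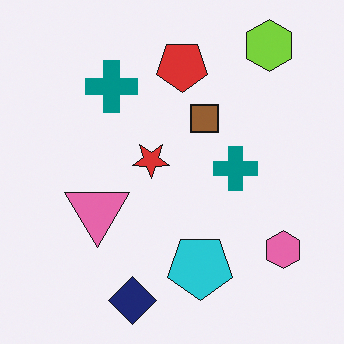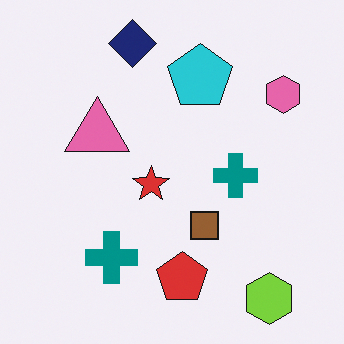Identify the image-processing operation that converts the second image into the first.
The transformation is: flipped vertically (top ↔ bottom).

The navy diamond is in the top of the second image and the bottom of the first — shapes on opposite sides of the horizontal midline have swapped in a mirror flip.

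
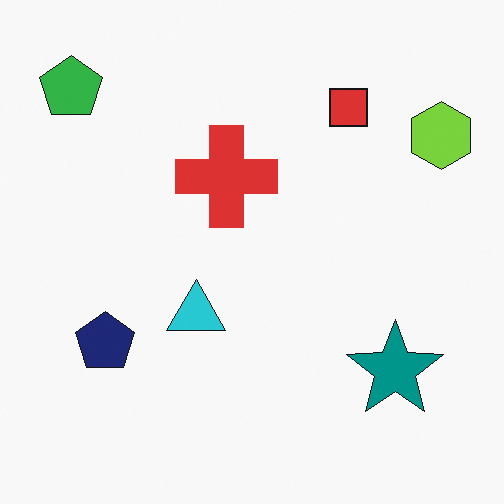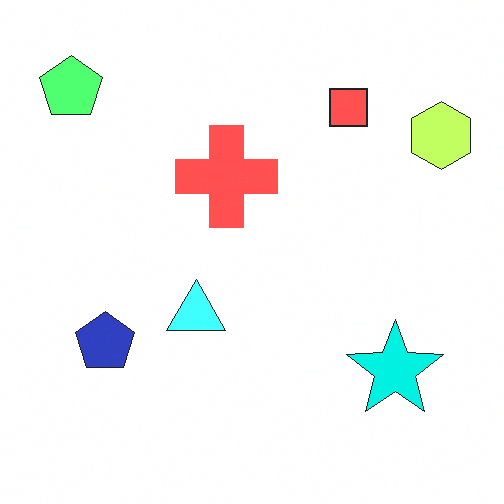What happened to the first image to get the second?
The image was brightened a lot.

Every pixel — background and shapes alike — is uniformly brightened.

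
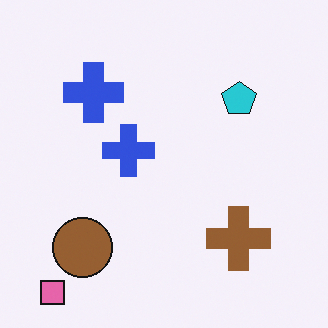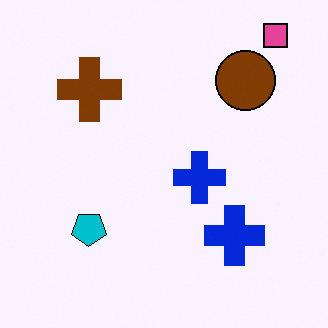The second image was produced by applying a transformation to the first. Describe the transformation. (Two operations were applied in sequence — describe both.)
The image was rotated 180°, then given slightly increased contrast.

The pink square sits in the bottom-left of the first image and the top-right of the second — consistent with a whole-image 180° rotation. Tones are pushed away from mid-grey across the whole image — a global contrast change.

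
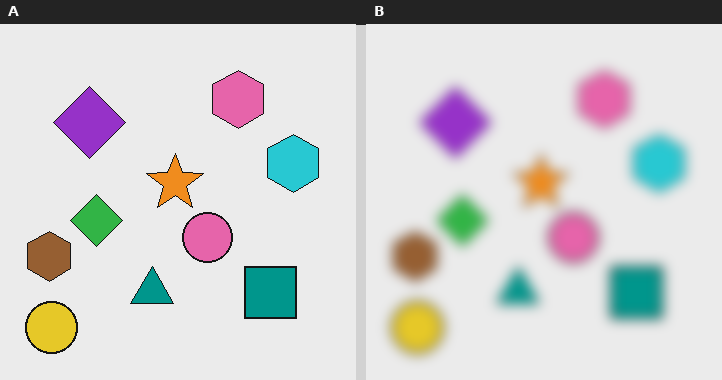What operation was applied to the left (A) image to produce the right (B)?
It was heavily blurred.

Shape edges and outlines are uniformly softened across the whole image.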